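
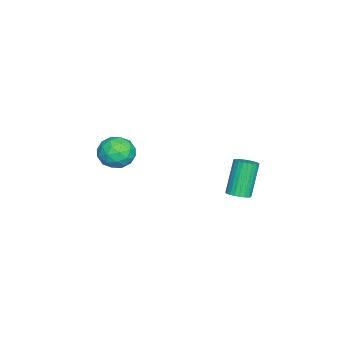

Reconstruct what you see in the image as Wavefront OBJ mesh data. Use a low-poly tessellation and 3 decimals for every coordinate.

v -4.065 -2.24 -1.542
v -3.208 -2.151 -2.18
v -4.572 -3.649 -2.42
v -3.715 -3.56 -3.058
v -3.591 -3.837 -2.029
v -3.278 -2.966 -1.487
v -4.502 -2.834 -3.113
v -4.189 -1.963 -2.571
v -3.478 -2.518 -3.151
v -2.915 -3.138 -2.481
v -4.865 -2.662 -2.119
v -4.302 -3.282 -1.449
v -3.592 -2.072 -1.784
v -4.188 -3.728 -2.816
v -4.115 -3.891 -2.211
v -3.611 -3.839 -2.586
v -3.633 -2.551 -1.377
v -3.129 -2.499 -1.752
v -3.355 -3.489 -1.662
v -4.651 -3.301 -2.848
v -4.147 -3.249 -3.223
v -4.169 -1.961 -2.014
v -3.665 -1.909 -2.389
v -4.425 -2.311 -2.938
v -3.247 -2.236 -2.73
v -3.544 -3.064 -3.246
v -4.007 -2.637 -3.278
v -3.823 -2.125 -2.96
v -2.916 -2.6 -2.336
v -3.214 -3.428 -2.852
v -3.141 -3.591 -2.247
v -2.957 -3.079 -1.928
v -3.074 -2.816 -2.907
v -4.566 -2.372 -1.748
v -4.864 -3.2 -2.264
v -4.823 -2.721 -2.672
v -4.639 -2.209 -2.353
v -4.236 -2.736 -1.354
v -4.533 -3.564 -1.87
v -3.957 -3.675 -1.64
v -3.773 -3.163 -1.322
v -4.706 -2.984 -1.693
v -2.824 3.755 -3.608
v -2.358 4.177 -3.41
v -3.309 4.348 -1.534
v -3.776 3.925 -1.732
v -2.531 4.338 -3.512
v -3.482 4.509 -1.636
v -2.749 4.41 -3.629
v -3.7 4.581 -1.753
v -2.978 4.382 -3.743
v -3.929 4.553 -1.867
v -3.184 4.259 -3.836
v -4.135 4.429 -1.96
v -3.335 4.059 -3.895
v -4.286 4.229 -2.019
v -3.409 3.812 -3.909
v -4.36 3.983 -2.034
v -3.393 3.557 -3.878
v -4.344 3.728 -2.003
v -3.291 3.332 -3.806
v -4.242 3.503 -1.93
v -3.118 3.171 -3.704
v -4.069 3.342 -1.828
v -2.9 3.099 -3.587
v -3.851 3.27 -1.711
v -2.671 3.127 -3.473
v -3.622 3.298 -1.597
v -2.465 3.251 -3.38
v -3.416 3.421 -1.504
v -2.314 3.451 -3.321
v -3.265 3.621 -1.445
v -2.24 3.697 -3.306
v -3.191 3.868 -1.431
v -2.256 3.952 -3.337
v -3.207 4.123 -1.462
f 1 38 17
f 38 12 41
f 17 41 6
f 38 41 17
f 1 17 13
f 17 6 18
f 13 18 2
f 17 18 13
f 1 13 22
f 13 2 23
f 22 23 8
f 13 23 22
f 1 22 34
f 22 8 37
f 34 37 11
f 22 37 34
f 1 34 38
f 34 11 42
f 38 42 12
f 34 42 38
f 2 18 29
f 18 6 32
f 29 32 10
f 18 32 29
f 6 41 19
f 41 12 40
f 19 40 5
f 41 40 19
f 12 42 39
f 42 11 35
f 39 35 3
f 42 35 39
f 11 37 36
f 37 8 24
f 36 24 7
f 37 24 36
f 8 23 28
f 23 2 25
f 28 25 9
f 23 25 28
f 4 30 16
f 30 10 31
f 16 31 5
f 30 31 16
f 4 16 14
f 16 5 15
f 14 15 3
f 16 15 14
f 4 14 21
f 14 3 20
f 21 20 7
f 14 20 21
f 4 21 26
f 21 7 27
f 26 27 9
f 21 27 26
f 4 26 30
f 26 9 33
f 30 33 10
f 26 33 30
f 5 31 19
f 31 10 32
f 19 32 6
f 31 32 19
f 3 15 39
f 15 5 40
f 39 40 12
f 15 40 39
f 7 20 36
f 20 3 35
f 36 35 11
f 20 35 36
f 9 27 28
f 27 7 24
f 28 24 8
f 27 24 28
f 10 33 29
f 33 9 25
f 29 25 2
f 33 25 29
f 44 43 47
f 44 47 45
f 45 47 48
f 45 48 46
f 47 43 49
f 47 49 48
f 48 49 50
f 48 50 46
f 49 43 51
f 49 51 50
f 50 51 52
f 50 52 46
f 51 43 53
f 51 53 52
f 52 53 54
f 52 54 46
f 53 43 55
f 53 55 54
f 54 55 56
f 54 56 46
f 55 43 57
f 55 57 56
f 56 57 58
f 56 58 46
f 57 43 59
f 57 59 58
f 58 59 60
f 58 60 46
f 59 43 61
f 59 61 60
f 60 61 62
f 60 62 46
f 61 43 63
f 61 63 62
f 62 63 64
f 62 64 46
f 63 43 65
f 63 65 64
f 64 65 66
f 64 66 46
f 65 43 67
f 65 67 66
f 66 67 68
f 66 68 46
f 67 43 69
f 67 69 68
f 68 69 70
f 68 70 46
f 69 43 71
f 69 71 70
f 70 71 72
f 70 72 46
f 71 43 73
f 71 73 72
f 72 73 74
f 72 74 46
f 73 43 75
f 73 75 74
f 74 75 76
f 74 76 46
f 75 43 44
f 75 44 76
f 76 44 45
f 76 45 46



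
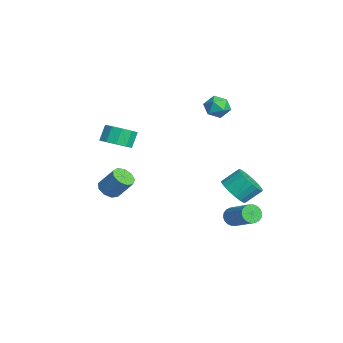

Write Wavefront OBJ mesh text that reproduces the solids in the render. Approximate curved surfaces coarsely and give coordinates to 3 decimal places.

v -3.52 3.12 2.683
v -2.807 3.061 3.104
v -3.153 2.079 1.916
v -2.44 2.02 2.337
v -3.158 1.826 2.707
v -3.385 2.47 3.181
v -2.575 2.67 1.839
v -2.802 3.314 2.313
v -2.223 2.783 2.583
v -2.583 2.262 3.119
v -3.377 2.878 1.901
v -3.737 2.357 2.437
v 0.022 -3.533 1.738
v 0.55 -4.104 2.23
v 0.126 -3.717 3.133
v -0.402 -3.147 2.642
v 0.837 -3.618 2.157
v 0.413 -3.232 3.06
v 0.812 -3.1 1.924
v 0.389 -2.714 2.827
v 0.486 -2.748 1.62
v 0.062 -2.361 2.523
v -0.018 -2.695 1.361
v -0.441 -2.309 2.264
v -0.506 -2.963 1.247
v -0.93 -2.576 2.15
v -0.793 -3.448 1.32
v -1.217 -3.062 2.223
v -0.769 -3.966 1.553
v -1.192 -3.58 2.456
v -0.442 -4.319 1.857
v -0.866 -3.932 2.76
v 0.061 -4.371 2.116
v -0.362 -3.985 3.019
v 2.372 2.28 -1.217
v 3.137 2.654 -1.637
v 3.113 3.594 -0.844
v 2.348 3.22 -0.423
v 2.842 2.819 -1.842
v 2.818 3.759 -1.049
v 2.465 2.891 -1.938
v 2.442 3.831 -1.145
v 2.073 2.857 -1.909
v 2.049 3.797 -1.116
v 1.732 2.724 -1.761
v 1.708 3.663 -0.968
v 1.502 2.513 -1.519
v 1.478 3.453 -0.725
v 1.422 2.263 -1.224
v 1.398 3.202 -0.431
v 1.506 2.015 -0.928
v 1.483 2.955 -0.135
v 1.74 1.813 -0.682
v 1.717 2.753 0.111
v 2.084 1.692 -0.528
v 2.06 2.632 0.265
v 2.477 1.673 -0.494
v 2.453 2.612 0.299
v 2.852 1.758 -0.584
v 2.828 2.698 0.209
v 3.144 1.934 -0.784
v 3.12 2.874 0.009
v 3.302 2.17 -1.059
v 3.279 3.11 -0.265
v 3.3 2.425 -1.36
v 3.276 3.364 -0.567
v 3.269 2.099 -2.576
v 3.579 2.191 -3.093
v 5.041 2.834 -2.102
v 4.731 2.741 -1.584
v 3.45 2.428 -3.056
v 4.913 3.07 -2.065
v 3.286 2.599 -2.925
v 4.748 3.241 -1.933
v 3.118 2.671 -2.724
v 4.581 3.313 -1.733
v 2.98 2.63 -2.494
v 4.443 3.272 -1.502
v 2.899 2.484 -2.28
v 4.362 3.126 -1.288
v 2.892 2.261 -2.124
v 4.354 2.903 -1.133
v 2.959 2.006 -2.058
v 4.421 2.649 -1.067
v 3.087 1.77 -2.095
v 4.55 2.412 -1.104
v 3.252 1.599 -2.227
v 4.714 2.241 -1.235
v 3.419 1.527 -2.427
v 4.882 2.169 -1.436
v 3.557 1.568 -2.658
v 5.02 2.21 -1.666
v 3.638 1.714 -2.872
v 5.101 2.356 -1.88
v 3.646 1.937 -3.027
v 5.108 2.579 -2.036
v 1.227 -4.114 -0.956
v 1.581 -3.696 -1.376
v 2.067 -2.969 -0.245
v 1.713 -3.386 0.176
v 1.149 -3.522 -1.302
v 1.635 -2.795 -0.171
v 0.753 -3.625 -1.066
v 1.239 -2.897 0.065
v 0.579 -3.956 -0.779
v 1.065 -3.229 0.353
v 0.708 -4.361 -0.574
v 1.194 -3.634 0.558
v 1.08 -4.65 -0.548
v 1.566 -3.923 0.584
v 1.521 -4.689 -0.712
v 2.007 -3.961 0.419
v 1.824 -4.458 -0.991
v 2.31 -3.731 0.14
v 1.848 -4.066 -1.253
v 2.334 -3.339 -0.122
f 1 12 6
f 1 6 2
f 1 2 8
f 1 8 11
f 1 11 12
f 2 6 10
f 6 12 5
f 12 11 3
f 11 8 7
f 8 2 9
f 4 10 5
f 4 5 3
f 4 3 7
f 4 7 9
f 4 9 10
f 5 10 6
f 3 5 12
f 7 3 11
f 9 7 8
f 10 9 2
f 14 13 17
f 14 17 15
f 15 17 18
f 15 18 16
f 17 13 19
f 17 19 18
f 18 19 20
f 18 20 16
f 19 13 21
f 19 21 20
f 20 21 22
f 20 22 16
f 21 13 23
f 21 23 22
f 22 23 24
f 22 24 16
f 23 13 25
f 23 25 24
f 24 25 26
f 24 26 16
f 25 13 27
f 25 27 26
f 26 27 28
f 26 28 16
f 27 13 29
f 27 29 28
f 28 29 30
f 28 30 16
f 29 13 31
f 29 31 30
f 30 31 32
f 30 32 16
f 31 13 33
f 31 33 32
f 32 33 34
f 32 34 16
f 33 13 14
f 33 14 34
f 34 14 15
f 34 15 16
f 36 35 39
f 36 39 37
f 37 39 40
f 37 40 38
f 39 35 41
f 39 41 40
f 40 41 42
f 40 42 38
f 41 35 43
f 41 43 42
f 42 43 44
f 42 44 38
f 43 35 45
f 43 45 44
f 44 45 46
f 44 46 38
f 45 35 47
f 45 47 46
f 46 47 48
f 46 48 38
f 47 35 49
f 47 49 48
f 48 49 50
f 48 50 38
f 49 35 51
f 49 51 50
f 50 51 52
f 50 52 38
f 51 35 53
f 51 53 52
f 52 53 54
f 52 54 38
f 53 35 55
f 53 55 54
f 54 55 56
f 54 56 38
f 55 35 57
f 55 57 56
f 56 57 58
f 56 58 38
f 57 35 59
f 57 59 58
f 58 59 60
f 58 60 38
f 59 35 61
f 59 61 60
f 60 61 62
f 60 62 38
f 61 35 63
f 61 63 62
f 62 63 64
f 62 64 38
f 63 35 65
f 63 65 64
f 64 65 66
f 64 66 38
f 65 35 36
f 65 36 66
f 66 36 37
f 66 37 38
f 68 67 71
f 68 71 69
f 69 71 72
f 69 72 70
f 71 67 73
f 71 73 72
f 72 73 74
f 72 74 70
f 73 67 75
f 73 75 74
f 74 75 76
f 74 76 70
f 75 67 77
f 75 77 76
f 76 77 78
f 76 78 70
f 77 67 79
f 77 79 78
f 78 79 80
f 78 80 70
f 79 67 81
f 79 81 80
f 80 81 82
f 80 82 70
f 81 67 83
f 81 83 82
f 82 83 84
f 82 84 70
f 83 67 85
f 83 85 84
f 84 85 86
f 84 86 70
f 85 67 87
f 85 87 86
f 86 87 88
f 86 88 70
f 87 67 89
f 87 89 88
f 88 89 90
f 88 90 70
f 89 67 91
f 89 91 90
f 90 91 92
f 90 92 70
f 91 67 93
f 91 93 92
f 92 93 94
f 92 94 70
f 93 67 95
f 93 95 94
f 94 95 96
f 94 96 70
f 95 67 68
f 95 68 96
f 96 68 69
f 96 69 70
f 98 97 101
f 98 101 99
f 99 101 102
f 99 102 100
f 101 97 103
f 101 103 102
f 102 103 104
f 102 104 100
f 103 97 105
f 103 105 104
f 104 105 106
f 104 106 100
f 105 97 107
f 105 107 106
f 106 107 108
f 106 108 100
f 107 97 109
f 107 109 108
f 108 109 110
f 108 110 100
f 109 97 111
f 109 111 110
f 110 111 112
f 110 112 100
f 111 97 113
f 111 113 112
f 112 113 114
f 112 114 100
f 113 97 115
f 113 115 114
f 114 115 116
f 114 116 100
f 115 97 98
f 115 98 116
f 116 98 99
f 116 99 100



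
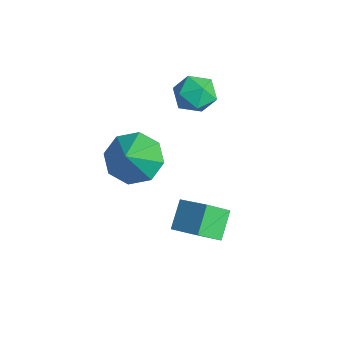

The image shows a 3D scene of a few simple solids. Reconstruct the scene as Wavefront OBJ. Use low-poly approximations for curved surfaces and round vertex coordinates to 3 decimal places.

v 0.283 -0.466 -2.698
v 0.251 -1.324 -2.011
v -0.397 0.176 -1.929
v -0.429 -0.683 -1.242
v 1.449 0.003 -2.058
v 1.417 -0.856 -1.371
v 0.769 0.644 -1.289
v 0.737 -0.214 -0.602
v -3.264 1.062 2.336
v -2.684 1.473 1.868
v -2.316 0.127 2.692
v -1.736 0.538 2.224
v -2.036 0.893 2.937
v -2.622 1.471 2.718
v -2.378 0.129 1.842
v -2.964 0.707 1.623
v -2.136 0.897 1.563
v -1.924 1.369 2.24
v -3.076 0.231 2.32
v -2.864 0.703 2.997
v -1.869 -1.765 0.226
v -1.25 -2.244 -0.489
v -0.831 -2.495 1.614
v -0.985 -1.502 -0.296
v -1.237 -0.914 0.202
v -1.86 -0.824 0.714
v -2.488 -1.286 0.941
v -2.753 -2.028 0.749
v -2.5 -2.616 0.25
v -1.877 -2.706 -0.262
f 2 4 1
f 5 2 1
f 1 4 3
f 3 5 1
f 2 8 4
f 6 2 5
f 6 8 2
f 4 8 3
f 7 5 3
f 3 8 7
f 7 6 5
f 8 6 7
f 9 20 14
f 9 14 10
f 9 10 16
f 9 16 19
f 9 19 20
f 10 14 18
f 14 20 13
f 20 19 11
f 19 16 15
f 16 10 17
f 12 18 13
f 12 13 11
f 12 11 15
f 12 15 17
f 12 17 18
f 13 18 14
f 11 13 20
f 15 11 19
f 17 15 16
f 18 17 10
f 22 21 24
f 22 24 23
f 24 21 25
f 24 25 23
f 25 21 26
f 25 26 23
f 26 21 27
f 26 27 23
f 27 21 28
f 27 28 23
f 28 21 29
f 28 29 23
f 29 21 30
f 29 30 23
f 30 21 22
f 30 22 23



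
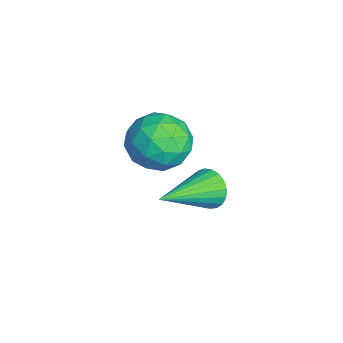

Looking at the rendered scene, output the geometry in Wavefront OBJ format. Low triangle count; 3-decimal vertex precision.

v 2.7 -2.531 2.709
v 3.515 -3.038 2.255
v 1.665 -3.062 1.445
v 2.48 -3.569 0.991
v 2.082 -3.921 1.91
v 2.721 -3.592 2.692
v 2.459 -2.508 1.008
v 3.098 -2.179 1.79
v 3.366 -3.024 1.204
v 3.133 -3.897 1.761
v 2.047 -2.203 1.939
v 1.814 -3.076 2.496
v 3.199 -2.738 2.593
v 1.981 -3.362 1.107
v 1.747 -3.569 1.647
v 2.226 -3.867 1.38
v 2.732 -3.064 2.85
v 3.211 -3.362 2.583
v 2.368 -3.881 2.38
v 1.969 -2.738 1.117
v 2.448 -3.036 0.85
v 2.954 -2.233 2.32
v 3.433 -2.531 2.053
v 2.812 -2.219 1.32
v 3.59 -3.028 1.708
v 2.981 -3.34 0.965
v 2.969 -2.716 0.975
v 3.345 -2.523 1.435
v 3.453 -3.541 2.036
v 2.844 -3.853 1.293
v 2.61 -4.06 1.833
v 2.986 -3.867 2.293
v 3.365 -3.533 1.418
v 2.336 -2.247 2.407
v 1.727 -2.559 1.664
v 2.194 -2.233 1.407
v 2.57 -2.04 1.867
v 2.199 -2.76 2.735
v 1.59 -3.072 1.992
v 1.835 -3.577 2.265
v 2.211 -3.384 2.725
v 1.815 -2.567 2.282
v 1.903 -1.438 -1.384
v 2.297 -1.484 -1.984
v 2.997 -3.122 -0.536
v 2.459 -1.295 -1.818
v 2.525 -1.13 -1.576
v 2.483 -1.019 -1.301
v 2.34 -0.981 -1.041
v 2.122 -1.021 -0.839
v 1.866 -1.134 -0.732
v 1.617 -1.299 -0.738
v 1.416 -1.488 -0.855
v 1.3 -1.669 -1.064
v 1.288 -1.809 -1.328
v 1.383 -1.886 -1.602
v 1.567 -1.885 -1.838
v 1.809 -1.807 -1.995
v 2.068 -1.665 -2.047
f 1 38 17
f 38 12 41
f 17 41 6
f 38 41 17
f 1 17 13
f 17 6 18
f 13 18 2
f 17 18 13
f 1 13 22
f 13 2 23
f 22 23 8
f 13 23 22
f 1 22 34
f 22 8 37
f 34 37 11
f 22 37 34
f 1 34 38
f 34 11 42
f 38 42 12
f 34 42 38
f 2 18 29
f 18 6 32
f 29 32 10
f 18 32 29
f 6 41 19
f 41 12 40
f 19 40 5
f 41 40 19
f 12 42 39
f 42 11 35
f 39 35 3
f 42 35 39
f 11 37 36
f 37 8 24
f 36 24 7
f 37 24 36
f 8 23 28
f 23 2 25
f 28 25 9
f 23 25 28
f 4 30 16
f 30 10 31
f 16 31 5
f 30 31 16
f 4 16 14
f 16 5 15
f 14 15 3
f 16 15 14
f 4 14 21
f 14 3 20
f 21 20 7
f 14 20 21
f 4 21 26
f 21 7 27
f 26 27 9
f 21 27 26
f 4 26 30
f 26 9 33
f 30 33 10
f 26 33 30
f 5 31 19
f 31 10 32
f 19 32 6
f 31 32 19
f 3 15 39
f 15 5 40
f 39 40 12
f 15 40 39
f 7 20 36
f 20 3 35
f 36 35 11
f 20 35 36
f 9 27 28
f 27 7 24
f 28 24 8
f 27 24 28
f 10 33 29
f 33 9 25
f 29 25 2
f 33 25 29
f 44 43 46
f 44 46 45
f 46 43 47
f 46 47 45
f 47 43 48
f 47 48 45
f 48 43 49
f 48 49 45
f 49 43 50
f 49 50 45
f 50 43 51
f 50 51 45
f 51 43 52
f 51 52 45
f 52 43 53
f 52 53 45
f 53 43 54
f 53 54 45
f 54 43 55
f 54 55 45
f 55 43 56
f 55 56 45
f 56 43 57
f 56 57 45
f 57 43 58
f 57 58 45
f 58 43 59
f 58 59 45
f 59 43 44
f 59 44 45



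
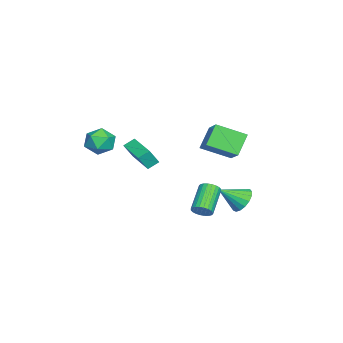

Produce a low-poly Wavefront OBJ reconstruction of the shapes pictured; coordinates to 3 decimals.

v -4.464 -2.598 -1.594
v -4.043 -3.067 -0.537
v -4.885 -2.022 -1.17
v -4.464 -2.491 -0.114
v -2.796 -1.309 -1.686
v -2.375 -1.778 -0.63
v -3.217 -0.733 -1.263
v -2.796 -1.202 -0.206
v 1.82 -2.058 3.111
v 2.574 -2.024 2.472
v 2.026 -3.636 3.268
v 2.78 -3.602 2.629
v 2.87 -3.191 3.524
v 2.743 -2.216 3.427
v 1.857 -3.444 2.313
v 1.73 -2.469 2.216
v 2.597 -2.88 1.979
v 3.223 -2.724 2.728
v 1.377 -2.936 3.012
v 2.003 -2.78 3.761
v 0.613 2.563 -2.956
v 0.97 2.496 -2.417
v -0.615 2.651 -1.346
v -0.973 2.717 -1.884
v 0.974 2.748 -2.448
v -0.612 2.902 -1.377
v 0.923 2.971 -2.556
v -0.663 3.126 -1.485
v 0.824 3.133 -2.725
v -0.762 3.287 -1.654
v 0.693 3.207 -2.93
v -0.892 3.362 -1.858
v 0.55 3.184 -3.138
v -1.035 3.338 -2.066
v 0.417 3.065 -3.318
v -1.169 3.22 -2.247
v 0.313 2.871 -3.443
v -1.272 3.025 -2.372
v 0.255 2.629 -3.494
v -1.33 2.784 -2.423
v 0.252 2.378 -3.463
v -1.334 2.532 -2.392
v 0.303 2.154 -3.355
v -1.283 2.309 -2.284
v 0.402 1.993 -3.186
v -1.184 2.147 -2.115
v 0.532 1.918 -2.982
v -1.053 2.073 -1.91
v 0.675 1.942 -2.774
v -0.91 2.096 -1.702
v 0.809 2.06 -2.593
v -0.777 2.215 -1.522
v 0.912 2.255 -2.468
v -0.673 2.409 -1.397
v -3.929 4.069 -4.295
v -3.572 4.682 -3.678
v -3.411 2.751 -3.285
v -3.995 4.623 -3.538
v -4.404 4.437 -3.572
v -4.703 4.167 -3.771
v -4.825 3.874 -4.09
v -4.742 3.627 -4.456
v -4.473 3.48 -4.786
v -4.079 3.469 -5.002
v -3.65 3.595 -5.057
v -3.286 3.83 -4.937
v -3.069 4.12 -4.67
v -3.048 4.398 -4.317
v -3.23 4.601 -3.959
v 0.227 2.866 3.517
v 1.495 3.48 4.432
v -0.058 4.576 2.764
v 1.209 5.19 3.68
v 1.211 2.53 2.38
v 2.478 3.144 3.296
v 0.925 4.24 1.628
v 2.193 4.854 2.543
f 2 4 1
f 5 2 1
f 1 4 3
f 3 5 1
f 2 8 4
f 6 2 5
f 6 8 2
f 4 8 3
f 7 5 3
f 3 8 7
f 7 6 5
f 8 6 7
f 9 20 14
f 9 14 10
f 9 10 16
f 9 16 19
f 9 19 20
f 10 14 18
f 14 20 13
f 20 19 11
f 19 16 15
f 16 10 17
f 12 18 13
f 12 13 11
f 12 11 15
f 12 15 17
f 12 17 18
f 13 18 14
f 11 13 20
f 15 11 19
f 17 15 16
f 18 17 10
f 22 21 25
f 22 25 23
f 23 25 26
f 23 26 24
f 25 21 27
f 25 27 26
f 26 27 28
f 26 28 24
f 27 21 29
f 27 29 28
f 28 29 30
f 28 30 24
f 29 21 31
f 29 31 30
f 30 31 32
f 30 32 24
f 31 21 33
f 31 33 32
f 32 33 34
f 32 34 24
f 33 21 35
f 33 35 34
f 34 35 36
f 34 36 24
f 35 21 37
f 35 37 36
f 36 37 38
f 36 38 24
f 37 21 39
f 37 39 38
f 38 39 40
f 38 40 24
f 39 21 41
f 39 41 40
f 40 41 42
f 40 42 24
f 41 21 43
f 41 43 42
f 42 43 44
f 42 44 24
f 43 21 45
f 43 45 44
f 44 45 46
f 44 46 24
f 45 21 47
f 45 47 46
f 46 47 48
f 46 48 24
f 47 21 49
f 47 49 48
f 48 49 50
f 48 50 24
f 49 21 51
f 49 51 50
f 50 51 52
f 50 52 24
f 51 21 53
f 51 53 52
f 52 53 54
f 52 54 24
f 53 21 22
f 53 22 54
f 54 22 23
f 54 23 24
f 56 55 58
f 56 58 57
f 58 55 59
f 58 59 57
f 59 55 60
f 59 60 57
f 60 55 61
f 60 61 57
f 61 55 62
f 61 62 57
f 62 55 63
f 62 63 57
f 63 55 64
f 63 64 57
f 64 55 65
f 64 65 57
f 65 55 66
f 65 66 57
f 66 55 67
f 66 67 57
f 67 55 68
f 67 68 57
f 68 55 69
f 68 69 57
f 69 55 56
f 69 56 57
f 71 73 70
f 74 71 70
f 70 73 72
f 72 74 70
f 71 77 73
f 75 71 74
f 75 77 71
f 73 77 72
f 76 74 72
f 72 77 76
f 76 75 74
f 77 75 76



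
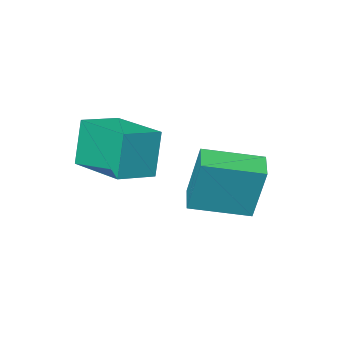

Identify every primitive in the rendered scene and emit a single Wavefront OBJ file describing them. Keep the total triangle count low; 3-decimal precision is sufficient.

v 1.332 -2.129 -2.475
v 0.979 -2.332 -0.804
v 1.155 0.032 -2.25
v 0.802 -0.171 -0.579
v 2.678 -2.049 -2.181
v 2.325 -2.252 -0.51
v 2.501 0.112 -1.956
v 2.148 -0.091 -0.285
v -2.209 0.186 -4.105
v -2.332 0.74 -2.094
v -1.639 1.056 -4.31
v -1.763 1.61 -2.298
v -0.517 -0.83 -3.722
v -0.641 -0.276 -1.71
v 0.052 0.04 -3.926
v -0.071 0.594 -1.915
f 2 4 1
f 5 2 1
f 1 4 3
f 3 5 1
f 2 8 4
f 6 2 5
f 6 8 2
f 4 8 3
f 7 5 3
f 3 8 7
f 7 6 5
f 8 6 7
f 10 12 9
f 13 10 9
f 9 12 11
f 11 13 9
f 10 16 12
f 14 10 13
f 14 16 10
f 12 16 11
f 15 13 11
f 11 16 15
f 15 14 13
f 16 14 15



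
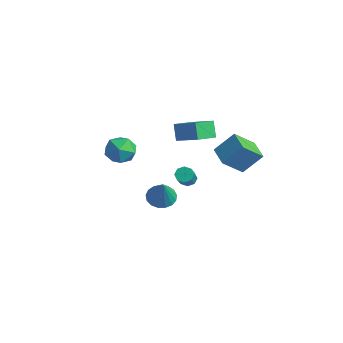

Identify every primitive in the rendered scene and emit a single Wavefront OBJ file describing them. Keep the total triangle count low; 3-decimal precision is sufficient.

v -2.18 2.488 1.381
v -0.443 2.897 2.238
v -2.332 3.93 1
v -0.595 4.34 1.857
v -1.585 2.26 0.283
v 0.152 2.67 1.14
v -1.737 3.703 -0.098
v 0 4.112 0.759
v -0.151 0.212 -3.224
v 0.549 0.822 -3.425
v 0.831 -0.312 -1.396
v 0.25 1.073 -3.192
v -0.141 1.127 -2.967
v -0.534 0.971 -2.8
v -0.84 0.642 -2.73
v -0.988 0.214 -2.773
v -0.944 -0.214 -2.92
v -0.719 -0.545 -3.136
v -0.363 -0.702 -3.372
v 0.04 -0.649 -3.574
v 0.4 -0.4 -3.696
v 0.634 -0.01 -3.71
v 0.688 0.431 -3.612
v 0.62 -3.123 3.592
v 1.449 -2.573 3.138
v 1.331 -4.647 3.042
v 2.16 -4.097 2.588
v 2.064 -4.142 3.676
v 1.625 -3.2 4.016
v 1.155 -4.02 2.164
v 0.716 -3.078 2.504
v 1.78 -3.127 2.255
v 2.342 -3.203 3.19
v 0.438 -4.017 2.99
v 1 -4.093 3.925
v 3.442 -0.324 0.581
v 3.802 0.115 0.621
v 4.759 -0.776 1.799
v 4.398 -1.216 1.759
v 3.474 0.142 0.907
v 4.431 -0.749 2.085
v 3.127 -0.105 1.002
v 4.084 -0.996 2.181
v 2.964 -0.48 0.851
v 3.921 -1.371 2.029
v 3.081 -0.764 0.541
v 4.038 -1.655 1.719
v 3.409 -0.791 0.255
v 4.366 -1.682 1.433
v 3.756 -0.544 0.159
v 4.713 -1.435 1.338
v 3.919 -0.169 0.311
v 4.876 -1.06 1.489
v 1.637 2.8 0.977
v 2.194 3.883 2.275
v 1.765 4.22 -0.264
v 2.322 5.303 1.034
v 3.058 2.417 0.686
v 3.615 3.5 1.984
v 3.186 3.837 -0.555
v 3.743 4.92 0.743
f 2 4 1
f 5 2 1
f 1 4 3
f 3 5 1
f 2 8 4
f 6 2 5
f 6 8 2
f 4 8 3
f 7 5 3
f 3 8 7
f 7 6 5
f 8 6 7
f 10 9 12
f 10 12 11
f 12 9 13
f 12 13 11
f 13 9 14
f 13 14 11
f 14 9 15
f 14 15 11
f 15 9 16
f 15 16 11
f 16 9 17
f 16 17 11
f 17 9 18
f 17 18 11
f 18 9 19
f 18 19 11
f 19 9 20
f 19 20 11
f 20 9 21
f 20 21 11
f 21 9 22
f 21 22 11
f 22 9 23
f 22 23 11
f 23 9 10
f 23 10 11
f 24 35 29
f 24 29 25
f 24 25 31
f 24 31 34
f 24 34 35
f 25 29 33
f 29 35 28
f 35 34 26
f 34 31 30
f 31 25 32
f 27 33 28
f 27 28 26
f 27 26 30
f 27 30 32
f 27 32 33
f 28 33 29
f 26 28 35
f 30 26 34
f 32 30 31
f 33 32 25
f 37 36 40
f 37 40 38
f 38 40 41
f 38 41 39
f 40 36 42
f 40 42 41
f 41 42 43
f 41 43 39
f 42 36 44
f 42 44 43
f 43 44 45
f 43 45 39
f 44 36 46
f 44 46 45
f 45 46 47
f 45 47 39
f 46 36 48
f 46 48 47
f 47 48 49
f 47 49 39
f 48 36 50
f 48 50 49
f 49 50 51
f 49 51 39
f 50 36 52
f 50 52 51
f 51 52 53
f 51 53 39
f 52 36 37
f 52 37 53
f 53 37 38
f 53 38 39
f 55 57 54
f 58 55 54
f 54 57 56
f 56 58 54
f 55 61 57
f 59 55 58
f 59 61 55
f 57 61 56
f 60 58 56
f 56 61 60
f 60 59 58
f 61 59 60



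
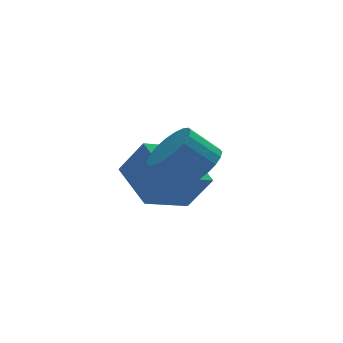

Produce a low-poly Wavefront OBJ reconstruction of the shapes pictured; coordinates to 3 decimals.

v -3.654 -0.703 -1.541
v -4.03 0.972 -0.659
v -2.03 -0.022 -2.141
v -2.406 1.653 -1.259
v -2.974 -1.213 -0.281
v -3.35 0.462 0.601
v -1.35 -0.532 -0.881
v -1.726 1.143 0.001
v -2.462 -2.61 0.615
v -1.829 -2.825 1.303
v -2.744 -2.605 2.214
v -3.378 -2.39 1.525
v -1.776 -2.431 1.262
v -2.692 -2.212 2.172
v -1.842 -2.068 1.108
v -2.757 -1.849 2.019
v -2.015 -1.799 0.869
v -2.93 -1.58 1.78
v -2.265 -1.671 0.587
v -3.181 -1.451 1.497
v -2.55 -1.704 0.309
v -3.465 -1.485 1.219
v -2.819 -1.894 0.083
v -3.735 -1.675 0.994
v -3.027 -2.208 -0.05
v -3.942 -1.989 0.861
v -3.137 -2.591 -0.068
v -4.052 -2.372 0.843
v -3.13 -2.978 0.032
v -4.046 -2.758 0.942
v -3.008 -3.301 0.232
v -3.924 -3.081 1.143
v -2.792 -3.504 0.499
v -3.707 -3.285 1.409
v -2.518 -3.553 0.786
v -3.434 -3.333 1.696
v -2.235 -3.438 1.043
v -3.151 -3.219 1.953
v -1.991 -3.181 1.226
v -2.907 -2.961 2.137
f 2 4 1
f 5 2 1
f 1 4 3
f 3 5 1
f 2 8 4
f 6 2 5
f 6 8 2
f 4 8 3
f 7 5 3
f 3 8 7
f 7 6 5
f 8 6 7
f 10 9 13
f 10 13 11
f 11 13 14
f 11 14 12
f 13 9 15
f 13 15 14
f 14 15 16
f 14 16 12
f 15 9 17
f 15 17 16
f 16 17 18
f 16 18 12
f 17 9 19
f 17 19 18
f 18 19 20
f 18 20 12
f 19 9 21
f 19 21 20
f 20 21 22
f 20 22 12
f 21 9 23
f 21 23 22
f 22 23 24
f 22 24 12
f 23 9 25
f 23 25 24
f 24 25 26
f 24 26 12
f 25 9 27
f 25 27 26
f 26 27 28
f 26 28 12
f 27 9 29
f 27 29 28
f 28 29 30
f 28 30 12
f 29 9 31
f 29 31 30
f 30 31 32
f 30 32 12
f 31 9 33
f 31 33 32
f 32 33 34
f 32 34 12
f 33 9 35
f 33 35 34
f 34 35 36
f 34 36 12
f 35 9 37
f 35 37 36
f 36 37 38
f 36 38 12
f 37 9 39
f 37 39 38
f 38 39 40
f 38 40 12
f 39 9 10
f 39 10 40
f 40 10 11
f 40 11 12



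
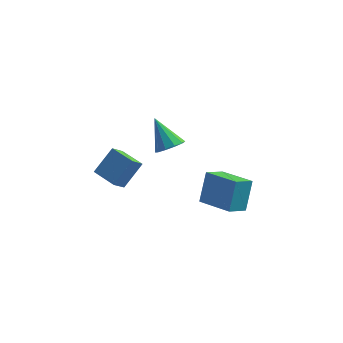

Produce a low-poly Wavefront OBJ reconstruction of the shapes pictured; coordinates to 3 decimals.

v -2.916 0.084 -4.003
v -3.261 -0.576 -3.32
v -4.106 0.862 -3.851
v -4.45 0.203 -3.168
v -2.19 0.957 -2.792
v -2.534 0.298 -2.109
v -3.379 1.736 -2.64
v -3.724 1.076 -1.957
v 2.88 -3.152 -2.037
v 3.027 -2.324 -0.536
v 1.277 -2.168 -2.422
v 1.424 -1.34 -0.922
v 3.516 -2.32 -2.558
v 3.663 -1.492 -1.058
v 1.913 -1.336 -2.944
v 2.06 -0.508 -1.443
v -1.286 3.212 -3.132
v -0.921 2.69 -2.615
v -2.254 3.988 -1.668
v -0.634 3.107 -2.646
v -0.596 3.563 -2.863
v -0.821 3.885 -3.183
v -1.224 3.95 -3.483
v -1.651 3.733 -3.65
v -1.938 3.316 -3.619
v -1.976 2.86 -3.402
v -1.75 2.538 -3.082
v -1.348 2.473 -2.781
f 2 4 1
f 5 2 1
f 1 4 3
f 3 5 1
f 2 8 4
f 6 2 5
f 6 8 2
f 4 8 3
f 7 5 3
f 3 8 7
f 7 6 5
f 8 6 7
f 10 12 9
f 13 10 9
f 9 12 11
f 11 13 9
f 10 16 12
f 14 10 13
f 14 16 10
f 12 16 11
f 15 13 11
f 11 16 15
f 15 14 13
f 16 14 15
f 18 17 20
f 18 20 19
f 20 17 21
f 20 21 19
f 21 17 22
f 21 22 19
f 22 17 23
f 22 23 19
f 23 17 24
f 23 24 19
f 24 17 25
f 24 25 19
f 25 17 26
f 25 26 19
f 26 17 27
f 26 27 19
f 27 17 28
f 27 28 19
f 28 17 18
f 28 18 19



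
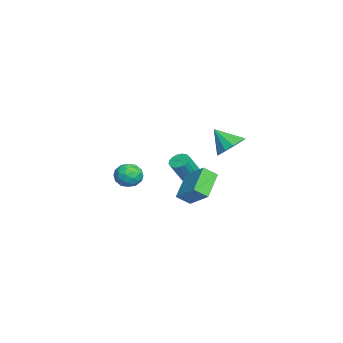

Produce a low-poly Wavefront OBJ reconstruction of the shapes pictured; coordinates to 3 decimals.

v -2.96 -0.14 -1.548
v -2.429 0.137 -1.666
v -1.829 -0.464 -0.369
v -2.36 -0.74 -0.252
v -2.576 0.333 -1.507
v -1.976 -0.268 -0.21
v -2.811 0.42 -1.358
v -2.211 -0.18 -0.061
v -3.08 0.38 -1.252
v -2.48 -0.221 0.045
v -3.322 0.22 -1.214
v -2.722 -0.381 0.083
v -3.481 -0.022 -1.253
v -2.88 -0.623 0.044
v -3.52 -0.291 -1.359
v -2.92 -0.892 -0.063
v -3.431 -0.525 -1.509
v -2.831 -1.126 -0.212
v -3.234 -0.671 -1.668
v -2.634 -1.272 -0.371
v -2.975 -0.695 -1.799
v -2.375 -1.296 -0.503
v -2.712 -0.592 -1.873
v -2.112 -1.193 -0.576
v -2.506 -0.385 -1.873
v -1.906 -0.986 -0.576
v -2.404 -0.122 -1.798
v -1.804 -0.723 -0.501
v -4.519 -3.098 -2.137
v -3.936 -3.156 -2.783
v -3.744 -3.984 -1.357
v -3.161 -4.042 -2.003
v -3.246 -3.296 -1.559
v -3.725 -2.748 -2.041
v -3.955 -4.392 -2.099
v -4.434 -3.844 -2.581
v -3.587 -3.956 -2.76
v -3.149 -3.279 -2.426
v -4.531 -3.861 -1.714
v -4.093 -3.184 -1.38
v -4.296 -3.049 -2.528
v -3.384 -4.091 -1.612
v -3.435 -3.652 -1.35
v -3.092 -3.686 -1.73
v -4.172 -2.81 -2.092
v -3.829 -2.844 -2.472
v -3.424 -2.926 -1.752
v -3.851 -4.296 -1.668
v -3.508 -4.33 -2.048
v -4.588 -3.454 -2.41
v -4.245 -3.488 -2.79
v -4.256 -4.214 -2.388
v -3.748 -3.554 -2.895
v -3.292 -4.074 -2.436
v -3.759 -4.28 -2.493
v -4.04 -3.958 -2.776
v -3.49 -3.156 -2.698
v -3.035 -3.676 -2.24
v -3.085 -3.238 -1.979
v -3.366 -2.916 -2.262
v -3.285 -3.626 -2.685
v -4.645 -3.464 -1.9
v -4.19 -3.984 -1.442
v -4.314 -4.224 -1.878
v -4.595 -3.902 -2.161
v -4.388 -3.066 -1.704
v -3.932 -3.586 -1.245
v -3.64 -3.182 -1.364
v -3.921 -2.86 -1.647
v -4.395 -3.514 -1.455
v 1.608 0.528 -0.04
v 1.761 -0.186 0.502
v 2.577 1.461 0.915
v 2.73 0.746 1.457
v 2.97 0.094 -0.997
v 3.123 -0.621 -0.455
v 3.939 1.026 -0.042
v 4.092 0.312 0.5
v 0.919 2.114 2.191
v 1.573 1.503 1.939
v 0.461 1.186 3.249
v 1.791 1.811 2.303
v 1.732 2.215 2.632
v 1.415 2.586 2.821
v 0.94 2.808 2.81
v 0.459 2.81 2.602
v 0.124 2.59 2.265
v 0.041 2.22 1.903
v 0.237 1.816 1.634
v 0.65 1.506 1.541
v 1.148 1.39 1.655
f 2 1 5
f 2 5 3
f 3 5 6
f 3 6 4
f 5 1 7
f 5 7 6
f 6 7 8
f 6 8 4
f 7 1 9
f 7 9 8
f 8 9 10
f 8 10 4
f 9 1 11
f 9 11 10
f 10 11 12
f 10 12 4
f 11 1 13
f 11 13 12
f 12 13 14
f 12 14 4
f 13 1 15
f 13 15 14
f 14 15 16
f 14 16 4
f 15 1 17
f 15 17 16
f 16 17 18
f 16 18 4
f 17 1 19
f 17 19 18
f 18 19 20
f 18 20 4
f 19 1 21
f 19 21 20
f 20 21 22
f 20 22 4
f 21 1 23
f 21 23 22
f 22 23 24
f 22 24 4
f 23 1 25
f 23 25 24
f 24 25 26
f 24 26 4
f 25 1 27
f 25 27 26
f 26 27 28
f 26 28 4
f 27 1 2
f 27 2 28
f 28 2 3
f 28 3 4
f 29 66 45
f 66 40 69
f 45 69 34
f 66 69 45
f 29 45 41
f 45 34 46
f 41 46 30
f 45 46 41
f 29 41 50
f 41 30 51
f 50 51 36
f 41 51 50
f 29 50 62
f 50 36 65
f 62 65 39
f 50 65 62
f 29 62 66
f 62 39 70
f 66 70 40
f 62 70 66
f 30 46 57
f 46 34 60
f 57 60 38
f 46 60 57
f 34 69 47
f 69 40 68
f 47 68 33
f 69 68 47
f 40 70 67
f 70 39 63
f 67 63 31
f 70 63 67
f 39 65 64
f 65 36 52
f 64 52 35
f 65 52 64
f 36 51 56
f 51 30 53
f 56 53 37
f 51 53 56
f 32 58 44
f 58 38 59
f 44 59 33
f 58 59 44
f 32 44 42
f 44 33 43
f 42 43 31
f 44 43 42
f 32 42 49
f 42 31 48
f 49 48 35
f 42 48 49
f 32 49 54
f 49 35 55
f 54 55 37
f 49 55 54
f 32 54 58
f 54 37 61
f 58 61 38
f 54 61 58
f 33 59 47
f 59 38 60
f 47 60 34
f 59 60 47
f 31 43 67
f 43 33 68
f 67 68 40
f 43 68 67
f 35 48 64
f 48 31 63
f 64 63 39
f 48 63 64
f 37 55 56
f 55 35 52
f 56 52 36
f 55 52 56
f 38 61 57
f 61 37 53
f 57 53 30
f 61 53 57
f 72 74 71
f 75 72 71
f 71 74 73
f 73 75 71
f 72 78 74
f 76 72 75
f 76 78 72
f 74 78 73
f 77 75 73
f 73 78 77
f 77 76 75
f 78 76 77
f 80 79 82
f 80 82 81
f 82 79 83
f 82 83 81
f 83 79 84
f 83 84 81
f 84 79 85
f 84 85 81
f 85 79 86
f 85 86 81
f 86 79 87
f 86 87 81
f 87 79 88
f 87 88 81
f 88 79 89
f 88 89 81
f 89 79 90
f 89 90 81
f 90 79 91
f 90 91 81
f 91 79 80
f 91 80 81



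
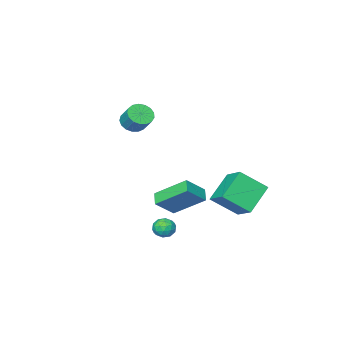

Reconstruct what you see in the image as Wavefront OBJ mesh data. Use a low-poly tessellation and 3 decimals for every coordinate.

v -0.79 -3.449 2.276
v -0.113 -3.198 1.956
v -0.013 -2.339 2.844
v -0.69 -2.591 3.164
v -0.378 -2.989 1.784
v -0.277 -2.13 2.673
v -0.737 -2.886 1.725
v -0.636 -2.027 2.613
v -1.108 -2.912 1.792
v -1.007 -2.053 2.68
v -1.406 -3.061 1.97
v -1.306 -2.202 2.858
v -1.564 -3.299 2.218
v -1.463 -2.44 3.106
v -1.544 -3.572 2.479
v -1.443 -2.713 3.368
v -1.351 -3.816 2.694
v -1.251 -2.957 3.582
v -1.03 -3.977 2.813
v -0.93 -3.118 3.701
v -0.654 -4.017 2.809
v -0.554 -3.158 3.697
v -0.31 -3.927 2.682
v -0.209 -3.068 3.571
v -0.075 -3.727 2.463
v 0.026 -2.868 3.352
v -0.004 -3.464 2.201
v 0.097 -2.605 3.089
v 1.463 3.134 -2.293
v 1.762 3.401 -2.833
v 2.038 2.219 -2.427
v 2.337 2.486 -2.967
v 2.471 2.728 -2.353
v 2.116 3.294 -2.271
v 1.684 2.326 -2.989
v 1.329 2.892 -2.907
v 1.899 2.902 -3.263
v 2.386 3.15 -2.87
v 1.414 2.47 -2.39
v 1.901 2.718 -1.997
v 1.562 3.348 -2.551
v 2.238 2.272 -2.709
v 2.317 2.414 -2.348
v 2.493 2.572 -2.665
v 1.77 3.285 -2.221
v 1.946 3.442 -2.538
v 2.363 3.046 -2.256
v 1.854 2.178 -2.722
v 2.03 2.335 -3.039
v 1.307 3.048 -2.595
v 1.483 3.206 -2.912
v 1.437 2.574 -3.004
v 1.819 3.212 -3.122
v 2.157 2.674 -3.2
v 1.773 2.58 -3.214
v 1.564 2.912 -3.165
v 2.105 3.358 -2.891
v 2.443 2.82 -2.969
v 2.521 2.962 -2.608
v 2.312 3.294 -2.56
v 2.185 3.064 -3.143
v 1.357 2.8 -2.291
v 1.695 2.262 -2.369
v 1.488 2.326 -2.7
v 1.279 2.658 -2.652
v 1.643 2.946 -2.06
v 1.981 2.408 -2.138
v 2.236 2.708 -2.095
v 2.027 3.04 -2.046
v 1.615 2.556 -2.117
v -4.314 2.757 -1.7
v -3.123 1.826 -0.549
v -3.996 4.185 -0.873
v -2.805 3.254 0.277
v -2.795 3.146 -2.957
v -1.604 2.215 -1.807
v -2.477 4.574 -2.131
v -1.286 3.643 -0.98
v 0.84 4.918 -0.11
v 0.419 4.318 0.301
v 1.949 4.796 0.847
v 1.528 4.197 1.258
v 1.752 3.423 -1.358
v 1.331 2.824 -0.947
v 2.861 3.302 -0.401
v 2.44 2.702 0.01
f 2 1 5
f 2 5 3
f 3 5 6
f 3 6 4
f 5 1 7
f 5 7 6
f 6 7 8
f 6 8 4
f 7 1 9
f 7 9 8
f 8 9 10
f 8 10 4
f 9 1 11
f 9 11 10
f 10 11 12
f 10 12 4
f 11 1 13
f 11 13 12
f 12 13 14
f 12 14 4
f 13 1 15
f 13 15 14
f 14 15 16
f 14 16 4
f 15 1 17
f 15 17 16
f 16 17 18
f 16 18 4
f 17 1 19
f 17 19 18
f 18 19 20
f 18 20 4
f 19 1 21
f 19 21 20
f 20 21 22
f 20 22 4
f 21 1 23
f 21 23 22
f 22 23 24
f 22 24 4
f 23 1 25
f 23 25 24
f 24 25 26
f 24 26 4
f 25 1 27
f 25 27 26
f 26 27 28
f 26 28 4
f 27 1 2
f 27 2 28
f 28 2 3
f 28 3 4
f 29 66 45
f 66 40 69
f 45 69 34
f 66 69 45
f 29 45 41
f 45 34 46
f 41 46 30
f 45 46 41
f 29 41 50
f 41 30 51
f 50 51 36
f 41 51 50
f 29 50 62
f 50 36 65
f 62 65 39
f 50 65 62
f 29 62 66
f 62 39 70
f 66 70 40
f 62 70 66
f 30 46 57
f 46 34 60
f 57 60 38
f 46 60 57
f 34 69 47
f 69 40 68
f 47 68 33
f 69 68 47
f 40 70 67
f 70 39 63
f 67 63 31
f 70 63 67
f 39 65 64
f 65 36 52
f 64 52 35
f 65 52 64
f 36 51 56
f 51 30 53
f 56 53 37
f 51 53 56
f 32 58 44
f 58 38 59
f 44 59 33
f 58 59 44
f 32 44 42
f 44 33 43
f 42 43 31
f 44 43 42
f 32 42 49
f 42 31 48
f 49 48 35
f 42 48 49
f 32 49 54
f 49 35 55
f 54 55 37
f 49 55 54
f 32 54 58
f 54 37 61
f 58 61 38
f 54 61 58
f 33 59 47
f 59 38 60
f 47 60 34
f 59 60 47
f 31 43 67
f 43 33 68
f 67 68 40
f 43 68 67
f 35 48 64
f 48 31 63
f 64 63 39
f 48 63 64
f 37 55 56
f 55 35 52
f 56 52 36
f 55 52 56
f 38 61 57
f 61 37 53
f 57 53 30
f 61 53 57
f 72 74 71
f 75 72 71
f 71 74 73
f 73 75 71
f 72 78 74
f 76 72 75
f 76 78 72
f 74 78 73
f 77 75 73
f 73 78 77
f 77 76 75
f 78 76 77
f 80 82 79
f 83 80 79
f 79 82 81
f 81 83 79
f 80 86 82
f 84 80 83
f 84 86 80
f 82 86 81
f 85 83 81
f 81 86 85
f 85 84 83
f 86 84 85



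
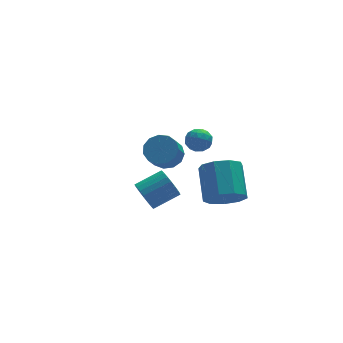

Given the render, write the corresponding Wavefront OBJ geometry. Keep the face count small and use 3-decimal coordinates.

v -2.133 -2.681 0.51
v -1.865 -2.346 -0.189
v -0.5 -2.184 0.411
v -0.767 -2.519 1.11
v -1.966 -2.087 -0.03
v -0.6 -1.925 0.569
v -2.092 -1.918 0.211
v -0.726 -1.757 0.811
v -2.224 -1.866 0.498
v -0.858 -1.704 1.097
v -2.342 -1.937 0.786
v -0.976 -1.776 1.386
v -2.428 -2.122 1.033
v -1.063 -1.961 1.632
v -2.47 -2.392 1.2
v -1.104 -2.23 1.799
v -2.46 -2.706 1.262
v -1.094 -2.544 1.861
v -2.4 -3.016 1.209
v -1.035 -2.854 1.809
v -2.3 -3.275 1.051
v -0.934 -3.113 1.65
v -2.174 -3.443 0.809
v -0.808 -3.282 1.409
v -2.042 -3.496 0.523
v -0.676 -3.334 1.122
v -1.924 -3.424 0.234
v -0.558 -3.263 0.834
v -1.837 -3.239 -0.012
v -0.472 -3.078 0.587
v -1.796 -2.97 -0.179
v -0.43 -2.808 0.42
v -1.806 -2.656 -0.241
v -0.44 -2.494 0.358
v 2.599 3.145 0.394
v 2.959 2.928 -0.235
v 1.601 2.532 0.035
v 1.961 2.315 -0.594
v 2.175 2.04 0.078
v 2.791 2.419 0.3
v 1.769 3.041 -0.5
v 2.385 3.42 -0.278
v 2.446 2.863 -0.788
v 2.697 2.245 -0.43
v 1.863 3.215 0.23
v 2.114 2.597 0.588
v 2.866 3.09 0.111
v 1.694 2.37 -0.311
v 1.819 2.208 0.084
v 2.031 2.081 -0.286
v 2.768 2.792 0.426
v 2.98 2.664 0.056
v 2.519 2.142 0.24
v 1.58 2.796 -0.256
v 1.792 2.668 -0.626
v 2.529 3.379 0.086
v 2.741 3.252 -0.284
v 2.041 3.318 -0.44
v 2.777 2.924 -0.584
v 2.19 2.564 -0.795
v 2.077 2.991 -0.74
v 2.439 3.214 -0.609
v 2.924 2.561 -0.373
v 2.338 2.201 -0.585
v 2.463 2.04 -0.189
v 2.826 2.262 -0.059
v 2.623 2.523 -0.698
v 2.222 3.259 0.385
v 1.636 2.899 0.173
v 1.734 3.198 -0.141
v 2.097 3.42 -0.011
v 2.37 2.896 0.595
v 1.783 2.536 0.384
v 2.121 2.246 0.409
v 2.483 2.469 0.54
v 1.937 2.937 0.498
v 2.002 -2.386 -0.802
v 3.081 -2.484 -0.918
v 3.358 -0.873 0.285
v 2.278 -0.774 0.402
v 2.807 -2.04 -1.45
v 3.083 -0.428 -0.247
v 2.156 -1.757 -1.679
v 2.432 -0.146 -0.475
v 1.432 -1.769 -1.497
v 1.709 -0.157 -0.294
v 0.976 -2.069 -0.99
v 1.253 -0.458 0.214
v 0.999 -2.517 -0.395
v 1.276 -0.906 0.809
v 1.491 -2.904 0.01
v 1.768 -1.293 1.213
v 2.222 -3.048 0.035
v 2.499 -1.437 1.238
v 2.85 -2.883 -0.332
v 3.127 -1.271 0.872
v 0.965 3.947 -1.727
v 1.53 3.245 -1.957
v 0.979 2.47 -0.943
v 0.415 3.173 -0.713
v 1.787 3.53 -1.6
v 1.236 2.755 -0.586
v 1.783 3.947 -1.283
v 1.232 3.173 -0.269
v 1.519 4.365 -1.108
v 0.969 3.59 -0.093
v 1.08 4.65 -1.128
v 0.529 3.875 -0.114
v 0.604 4.712 -1.339
v 0.054 3.937 -0.325
v 0.243 4.531 -1.673
v -0.307 3.756 -0.659
v 0.111 4.165 -2.024
v -0.439 3.39 -1.01
v 0.251 3.73 -2.281
v -0.3 2.955 -1.267
v 0.617 3.364 -2.362
v 0.066 2.589 -1.348
v 1.094 3.183 -2.241
v 0.543 2.408 -1.227
f 2 1 5
f 2 5 3
f 3 5 6
f 3 6 4
f 5 1 7
f 5 7 6
f 6 7 8
f 6 8 4
f 7 1 9
f 7 9 8
f 8 9 10
f 8 10 4
f 9 1 11
f 9 11 10
f 10 11 12
f 10 12 4
f 11 1 13
f 11 13 12
f 12 13 14
f 12 14 4
f 13 1 15
f 13 15 14
f 14 15 16
f 14 16 4
f 15 1 17
f 15 17 16
f 16 17 18
f 16 18 4
f 17 1 19
f 17 19 18
f 18 19 20
f 18 20 4
f 19 1 21
f 19 21 20
f 20 21 22
f 20 22 4
f 21 1 23
f 21 23 22
f 22 23 24
f 22 24 4
f 23 1 25
f 23 25 24
f 24 25 26
f 24 26 4
f 25 1 27
f 25 27 26
f 26 27 28
f 26 28 4
f 27 1 29
f 27 29 28
f 28 29 30
f 28 30 4
f 29 1 31
f 29 31 30
f 30 31 32
f 30 32 4
f 31 1 33
f 31 33 32
f 32 33 34
f 32 34 4
f 33 1 2
f 33 2 34
f 34 2 3
f 34 3 4
f 35 72 51
f 72 46 75
f 51 75 40
f 72 75 51
f 35 51 47
f 51 40 52
f 47 52 36
f 51 52 47
f 35 47 56
f 47 36 57
f 56 57 42
f 47 57 56
f 35 56 68
f 56 42 71
f 68 71 45
f 56 71 68
f 35 68 72
f 68 45 76
f 72 76 46
f 68 76 72
f 36 52 63
f 52 40 66
f 63 66 44
f 52 66 63
f 40 75 53
f 75 46 74
f 53 74 39
f 75 74 53
f 46 76 73
f 76 45 69
f 73 69 37
f 76 69 73
f 45 71 70
f 71 42 58
f 70 58 41
f 71 58 70
f 42 57 62
f 57 36 59
f 62 59 43
f 57 59 62
f 38 64 50
f 64 44 65
f 50 65 39
f 64 65 50
f 38 50 48
f 50 39 49
f 48 49 37
f 50 49 48
f 38 48 55
f 48 37 54
f 55 54 41
f 48 54 55
f 38 55 60
f 55 41 61
f 60 61 43
f 55 61 60
f 38 60 64
f 60 43 67
f 64 67 44
f 60 67 64
f 39 65 53
f 65 44 66
f 53 66 40
f 65 66 53
f 37 49 73
f 49 39 74
f 73 74 46
f 49 74 73
f 41 54 70
f 54 37 69
f 70 69 45
f 54 69 70
f 43 61 62
f 61 41 58
f 62 58 42
f 61 58 62
f 44 67 63
f 67 43 59
f 63 59 36
f 67 59 63
f 78 77 81
f 78 81 79
f 79 81 82
f 79 82 80
f 81 77 83
f 81 83 82
f 82 83 84
f 82 84 80
f 83 77 85
f 83 85 84
f 84 85 86
f 84 86 80
f 85 77 87
f 85 87 86
f 86 87 88
f 86 88 80
f 87 77 89
f 87 89 88
f 88 89 90
f 88 90 80
f 89 77 91
f 89 91 90
f 90 91 92
f 90 92 80
f 91 77 93
f 91 93 92
f 92 93 94
f 92 94 80
f 93 77 95
f 93 95 94
f 94 95 96
f 94 96 80
f 95 77 78
f 95 78 96
f 96 78 79
f 96 79 80
f 98 97 101
f 98 101 99
f 99 101 102
f 99 102 100
f 101 97 103
f 101 103 102
f 102 103 104
f 102 104 100
f 103 97 105
f 103 105 104
f 104 105 106
f 104 106 100
f 105 97 107
f 105 107 106
f 106 107 108
f 106 108 100
f 107 97 109
f 107 109 108
f 108 109 110
f 108 110 100
f 109 97 111
f 109 111 110
f 110 111 112
f 110 112 100
f 111 97 113
f 111 113 112
f 112 113 114
f 112 114 100
f 113 97 115
f 113 115 114
f 114 115 116
f 114 116 100
f 115 97 117
f 115 117 116
f 116 117 118
f 116 118 100
f 117 97 119
f 117 119 118
f 118 119 120
f 118 120 100
f 119 97 98
f 119 98 120
f 120 98 99
f 120 99 100



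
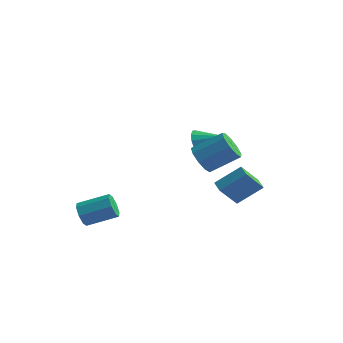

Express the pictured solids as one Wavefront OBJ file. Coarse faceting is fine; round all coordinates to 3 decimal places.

v 2.391 -1.483 1.473
v 3.099 -1.795 0.778
v 4.658 -0.868 1.952
v 3.949 -0.557 2.647
v 2.85 -1.152 0.601
v 4.409 -0.225 1.775
v 2.386 -0.664 0.832
v 3.945 0.262 2.006
v 1.925 -0.56 1.363
v 3.483 0.367 2.537
v 1.681 -0.888 1.946
v 3.24 0.039 3.119
v 1.769 -1.494 2.307
v 3.328 -0.567 3.481
v 2.148 -2.095 2.278
v 3.707 -1.169 3.452
v 2.641 -2.41 1.873
v 4.2 -1.484 3.046
v 3.016 -2.292 1.281
v 4.575 -1.365 2.454
v -0.184 3.63 -0.381
v 0.166 3.321 -1.128
v 1.584 4.03 0.281
v 0.084 3.804 -1.201
v -0.083 4.232 -1.015
v -0.282 4.469 -0.627
v -0.45 4.439 -0.161
v -0.533 4.152 0.234
v -0.506 3.699 0.435
v -0.376 3.224 0.376
v -0.185 2.878 0.076
v 0.006 2.77 -0.368
v 0.137 2.935 -0.817
v 3.1 -0.338 -1.642
v 4.392 0.628 -0.443
v 2.506 0.264 -1.486
v 3.798 1.23 -0.287
v 3.782 0.75 -3.253
v 5.074 1.716 -2.054
v 3.188 1.352 -3.097
v 4.48 2.318 -1.898
v -4.494 -3.47 -4.009
v -4.047 -3.724 -4.724
v -2.32 -2.824 -3.965
v -2.766 -2.57 -3.251
v -4.33 -3.117 -4.799
v -2.603 -2.217 -4.04
v -4.709 -2.717 -4.411
v -2.982 -1.817 -3.652
v -4.962 -2.758 -3.788
v -3.234 -1.858 -3.029
v -4.94 -3.216 -3.295
v -3.213 -2.316 -2.536
v -4.657 -3.823 -3.22
v -2.93 -2.923 -2.461
v -4.278 -4.223 -3.608
v -2.551 -3.323 -2.849
v -4.026 -4.182 -4.231
v -2.298 -3.282 -3.472
f 2 1 5
f 2 5 3
f 3 5 6
f 3 6 4
f 5 1 7
f 5 7 6
f 6 7 8
f 6 8 4
f 7 1 9
f 7 9 8
f 8 9 10
f 8 10 4
f 9 1 11
f 9 11 10
f 10 11 12
f 10 12 4
f 11 1 13
f 11 13 12
f 12 13 14
f 12 14 4
f 13 1 15
f 13 15 14
f 14 15 16
f 14 16 4
f 15 1 17
f 15 17 16
f 16 17 18
f 16 18 4
f 17 1 19
f 17 19 18
f 18 19 20
f 18 20 4
f 19 1 2
f 19 2 20
f 20 2 3
f 20 3 4
f 22 21 24
f 22 24 23
f 24 21 25
f 24 25 23
f 25 21 26
f 25 26 23
f 26 21 27
f 26 27 23
f 27 21 28
f 27 28 23
f 28 21 29
f 28 29 23
f 29 21 30
f 29 30 23
f 30 21 31
f 30 31 23
f 31 21 32
f 31 32 23
f 32 21 33
f 32 33 23
f 33 21 22
f 33 22 23
f 35 37 34
f 38 35 34
f 34 37 36
f 36 38 34
f 35 41 37
f 39 35 38
f 39 41 35
f 37 41 36
f 40 38 36
f 36 41 40
f 40 39 38
f 41 39 40
f 43 42 46
f 43 46 44
f 44 46 47
f 44 47 45
f 46 42 48
f 46 48 47
f 47 48 49
f 47 49 45
f 48 42 50
f 48 50 49
f 49 50 51
f 49 51 45
f 50 42 52
f 50 52 51
f 51 52 53
f 51 53 45
f 52 42 54
f 52 54 53
f 53 54 55
f 53 55 45
f 54 42 56
f 54 56 55
f 55 56 57
f 55 57 45
f 56 42 58
f 56 58 57
f 57 58 59
f 57 59 45
f 58 42 43
f 58 43 59
f 59 43 44
f 59 44 45



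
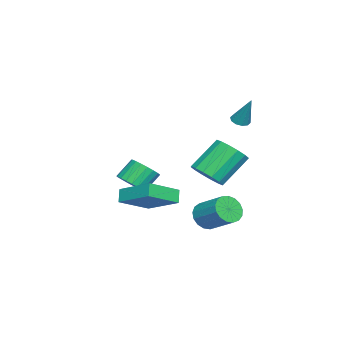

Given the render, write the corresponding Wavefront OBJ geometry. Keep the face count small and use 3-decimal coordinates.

v -3.494 2.94 2.718
v -3.055 3.155 2.488
v -3.006 3.64 4.302
v -3.303 3.378 2.465
v -3.623 3.433 2.54
v -3.895 3.301 2.682
v -4.013 3.03 2.838
v -3.933 2.725 2.948
v -3.686 2.503 2.97
v -3.365 2.447 2.895
v -3.094 2.58 2.753
v -2.975 2.85 2.597
v -0.161 -0.779 -1.774
v 1.262 -1.83 -0.908
v 0.62 1.044 -0.846
v 2.044 -0.007 0.02
v 0.336 -0.653 -2.44
v 1.76 -1.704 -1.574
v 1.118 1.17 -1.512
v 2.541 0.119 -0.646
v -2.623 -2.622 -2.1
v -2.279 -3.214 -1.515
v -2.973 -2.629 -0.516
v -3.317 -2.038 -1.1
v -2.028 -2.937 -1.503
v -2.722 -2.352 -0.503
v -1.879 -2.605 -1.593
v -2.573 -2.021 -0.594
v -1.859 -2.277 -1.771
v -2.554 -1.693 -0.772
v -1.972 -2.008 -2.006
v -2.666 -1.424 -1.007
v -2.197 -1.845 -2.258
v -2.891 -1.261 -1.258
v -2.495 -1.817 -2.481
v -3.189 -1.233 -1.482
v -2.816 -1.928 -2.639
v -3.51 -1.344 -1.64
v -3.103 -2.159 -2.704
v -3.797 -1.575 -1.704
v -3.307 -2.47 -2.664
v -4.002 -1.886 -1.664
v -3.393 -2.807 -2.527
v -4.088 -2.223 -1.527
v -3.346 -3.113 -2.315
v -4.04 -2.528 -1.316
v -3.174 -3.333 -2.067
v -3.868 -2.749 -1.067
v -2.906 -3.431 -1.824
v -3.6 -2.846 -0.824
v -2.59 -3.388 -1.629
v -3.284 -2.804 -0.629
v 0.548 2.426 0.256
v 1.375 2.494 0.814
v 0.279 3.461 2.322
v -0.548 3.394 1.764
v 1.369 2.927 0.531
v 0.273 3.894 2.039
v 1.142 3.227 0.175
v 0.046 4.194 1.683
v 0.757 3.312 -0.16
v -0.339 4.279 1.348
v 0.315 3.159 -0.383
v -0.781 4.126 1.125
v -0.064 2.811 -0.435
v -1.16 3.778 1.073
v -0.279 2.359 -0.302
v -1.375 3.326 1.206
v -0.273 1.926 -0.019
v -1.369 2.893 1.489
v -0.046 1.626 0.337
v -1.142 2.593 1.845
v 0.339 1.541 0.672
v -0.757 2.508 2.18
v 0.781 1.694 0.895
v -0.315 2.661 2.403
v 1.16 2.042 0.947
v 0.064 3.009 2.455
v -1.287 1.846 -3.286
v -0.631 1.91 -3.869
v 0.062 3.298 -2.938
v -0.593 3.234 -2.354
v -0.93 2.163 -4.025
v -0.236 3.551 -3.093
v -1.31 2.344 -4.011
v -0.616 3.732 -3.08
v -1.685 2.41 -3.831
v -0.991 3.799 -2.9
v -1.969 2.348 -3.526
v -1.275 3.736 -2.595
v -2.096 2.17 -3.166
v -1.402 3.558 -2.235
v -2.038 1.918 -2.833
v -1.345 3.307 -1.902
v -1.808 1.65 -2.604
v -1.115 3.038 -1.673
v -1.459 1.426 -2.532
v -0.765 2.814 -1.6
v -1.07 1.299 -2.631
v -0.376 2.687 -1.7
v -0.731 1.297 -2.881
v -0.037 2.685 -1.95
v -0.519 1.42 -3.223
v 0.175 2.809 -2.292
v -0.483 1.642 -3.58
v 0.211 3.03 -2.649
f 2 1 4
f 2 4 3
f 4 1 5
f 4 5 3
f 5 1 6
f 5 6 3
f 6 1 7
f 6 7 3
f 7 1 8
f 7 8 3
f 8 1 9
f 8 9 3
f 9 1 10
f 9 10 3
f 10 1 11
f 10 11 3
f 11 1 12
f 11 12 3
f 12 1 2
f 12 2 3
f 14 16 13
f 17 14 13
f 13 16 15
f 15 17 13
f 14 20 16
f 18 14 17
f 18 20 14
f 16 20 15
f 19 17 15
f 15 20 19
f 19 18 17
f 20 18 19
f 22 21 25
f 22 25 23
f 23 25 26
f 23 26 24
f 25 21 27
f 25 27 26
f 26 27 28
f 26 28 24
f 27 21 29
f 27 29 28
f 28 29 30
f 28 30 24
f 29 21 31
f 29 31 30
f 30 31 32
f 30 32 24
f 31 21 33
f 31 33 32
f 32 33 34
f 32 34 24
f 33 21 35
f 33 35 34
f 34 35 36
f 34 36 24
f 35 21 37
f 35 37 36
f 36 37 38
f 36 38 24
f 37 21 39
f 37 39 38
f 38 39 40
f 38 40 24
f 39 21 41
f 39 41 40
f 40 41 42
f 40 42 24
f 41 21 43
f 41 43 42
f 42 43 44
f 42 44 24
f 43 21 45
f 43 45 44
f 44 45 46
f 44 46 24
f 45 21 47
f 45 47 46
f 46 47 48
f 46 48 24
f 47 21 49
f 47 49 48
f 48 49 50
f 48 50 24
f 49 21 51
f 49 51 50
f 50 51 52
f 50 52 24
f 51 21 22
f 51 22 52
f 52 22 23
f 52 23 24
f 54 53 57
f 54 57 55
f 55 57 58
f 55 58 56
f 57 53 59
f 57 59 58
f 58 59 60
f 58 60 56
f 59 53 61
f 59 61 60
f 60 61 62
f 60 62 56
f 61 53 63
f 61 63 62
f 62 63 64
f 62 64 56
f 63 53 65
f 63 65 64
f 64 65 66
f 64 66 56
f 65 53 67
f 65 67 66
f 66 67 68
f 66 68 56
f 67 53 69
f 67 69 68
f 68 69 70
f 68 70 56
f 69 53 71
f 69 71 70
f 70 71 72
f 70 72 56
f 71 53 73
f 71 73 72
f 72 73 74
f 72 74 56
f 73 53 75
f 73 75 74
f 74 75 76
f 74 76 56
f 75 53 77
f 75 77 76
f 76 77 78
f 76 78 56
f 77 53 54
f 77 54 78
f 78 54 55
f 78 55 56
f 80 79 83
f 80 83 81
f 81 83 84
f 81 84 82
f 83 79 85
f 83 85 84
f 84 85 86
f 84 86 82
f 85 79 87
f 85 87 86
f 86 87 88
f 86 88 82
f 87 79 89
f 87 89 88
f 88 89 90
f 88 90 82
f 89 79 91
f 89 91 90
f 90 91 92
f 90 92 82
f 91 79 93
f 91 93 92
f 92 93 94
f 92 94 82
f 93 79 95
f 93 95 94
f 94 95 96
f 94 96 82
f 95 79 97
f 95 97 96
f 96 97 98
f 96 98 82
f 97 79 99
f 97 99 98
f 98 99 100
f 98 100 82
f 99 79 101
f 99 101 100
f 100 101 102
f 100 102 82
f 101 79 103
f 101 103 102
f 102 103 104
f 102 104 82
f 103 79 105
f 103 105 104
f 104 105 106
f 104 106 82
f 105 79 80
f 105 80 106
f 106 80 81
f 106 81 82



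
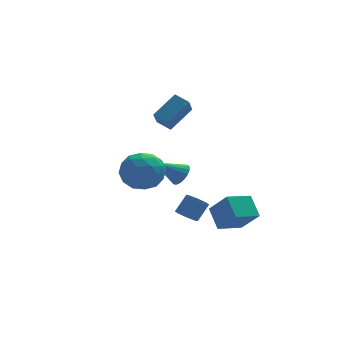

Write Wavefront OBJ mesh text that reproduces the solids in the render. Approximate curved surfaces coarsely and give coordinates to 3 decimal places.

v -1.81 3.455 2.699
v -2.157 2.683 3.605
v -0.531 4.101 3.738
v -0.878 3.329 4.645
v -1.222 2.811 2.375
v -1.569 2.039 3.282
v 0.057 3.457 3.415
v -0.29 2.685 4.321
v -1.537 -1.988 -1.375
v -1.026 -2.272 -1.635
v -0.351 -1.835 -0.785
v -0.863 -1.552 -0.525
v -1.034 -1.997 -1.77
v -0.359 -1.56 -0.92
v -1.157 -1.72 -1.815
v -0.483 -1.283 -0.964
v -1.368 -1.504 -1.758
v -0.693 -1.068 -0.908
v -1.617 -1.4 -1.614
v -0.942 -0.963 -0.764
v -1.848 -1.43 -1.415
v -1.173 -0.994 -0.565
v -2.008 -1.588 -1.207
v -1.333 -1.152 -0.357
v -2.06 -1.838 -1.037
v -1.385 -1.401 -0.187
v -1.992 -2.122 -0.945
v -1.317 -1.686 -0.095
v -1.82 -2.376 -0.952
v -1.146 -1.939 -0.101
v -1.584 -2.54 -1.055
v -0.909 -2.104 -0.205
v -1.336 -2.579 -1.231
v -0.662 -2.142 -0.381
v -1.135 -2.482 -1.441
v -0.46 -2.045 -0.591
v -0.145 -2.798 -2.007
v 0.523 -3.685 -0.773
v -0.315 -1.723 -1.142
v 0.353 -2.611 0.092
v 1.207 -2.289 -2.372
v 1.875 -3.177 -1.138
v 1.037 -1.215 -1.507
v 1.705 -2.102 -0.273
v -1.081 1.083 -0.069
v -0.686 1.373 0.458
v -2.479 1.137 0.949
v -0.803 1.646 0.283
v -0.984 1.79 0.028
v -1.187 1.772 -0.25
v -1.366 1.597 -0.486
v -1.48 1.303 -0.627
v -1.502 0.96 -0.64
v -1.428 0.644 -0.522
v -1.275 0.43 -0.301
v -1.077 0.365 -0.026
v -0.881 0.464 0.239
v -0.73 0.706 0.433
v -0.659 1.034 0.512
v -3.919 -2.378 3.497
v -3.264 -2.25 2.501
v -4.656 -4.03 2.799
v -4.001 -3.902 1.803
v -3.464 -4.147 2.847
v -3.009 -3.126 3.278
v -4.911 -3.154 2.022
v -4.456 -2.133 2.453
v -3.877 -2.729 1.59
v -2.983 -3.343 2.1
v -4.937 -2.937 3.2
v -4.043 -3.551 3.71
v -3.527 -2.168 3.06
v -4.393 -4.112 2.24
v -4.078 -4.256 2.853
v -3.692 -4.18 2.268
v -3.377 -2.684 3.517
v -2.992 -2.608 2.932
v -3.109 -3.724 3.135
v -4.928 -3.672 2.368
v -4.543 -3.596 1.783
v -4.228 -2.1 3.032
v -3.842 -2.024 2.447
v -4.811 -2.556 2.165
v -3.502 -2.375 1.939
v -3.935 -3.347 1.529
v -4.47 -2.907 1.658
v -4.203 -2.307 1.911
v -2.976 -2.736 2.239
v -3.409 -3.708 1.829
v -3.094 -3.852 2.442
v -2.826 -3.251 2.696
v -3.337 -3.018 1.703
v -4.511 -2.572 3.471
v -4.944 -3.544 3.061
v -5.094 -3.029 2.604
v -4.826 -2.428 2.858
v -3.985 -2.933 3.771
v -4.418 -3.905 3.361
v -3.717 -3.973 3.389
v -3.45 -3.373 3.642
v -4.583 -3.262 3.597
f 2 4 1
f 5 2 1
f 1 4 3
f 3 5 1
f 2 8 4
f 6 2 5
f 6 8 2
f 4 8 3
f 7 5 3
f 3 8 7
f 7 6 5
f 8 6 7
f 10 9 13
f 10 13 11
f 11 13 14
f 11 14 12
f 13 9 15
f 13 15 14
f 14 15 16
f 14 16 12
f 15 9 17
f 15 17 16
f 16 17 18
f 16 18 12
f 17 9 19
f 17 19 18
f 18 19 20
f 18 20 12
f 19 9 21
f 19 21 20
f 20 21 22
f 20 22 12
f 21 9 23
f 21 23 22
f 22 23 24
f 22 24 12
f 23 9 25
f 23 25 24
f 24 25 26
f 24 26 12
f 25 9 27
f 25 27 26
f 26 27 28
f 26 28 12
f 27 9 29
f 27 29 28
f 28 29 30
f 28 30 12
f 29 9 31
f 29 31 30
f 30 31 32
f 30 32 12
f 31 9 33
f 31 33 32
f 32 33 34
f 32 34 12
f 33 9 35
f 33 35 34
f 34 35 36
f 34 36 12
f 35 9 10
f 35 10 36
f 36 10 11
f 36 11 12
f 38 40 37
f 41 38 37
f 37 40 39
f 39 41 37
f 38 44 40
f 42 38 41
f 42 44 38
f 40 44 39
f 43 41 39
f 39 44 43
f 43 42 41
f 44 42 43
f 46 45 48
f 46 48 47
f 48 45 49
f 48 49 47
f 49 45 50
f 49 50 47
f 50 45 51
f 50 51 47
f 51 45 52
f 51 52 47
f 52 45 53
f 52 53 47
f 53 45 54
f 53 54 47
f 54 45 55
f 54 55 47
f 55 45 56
f 55 56 47
f 56 45 57
f 56 57 47
f 57 45 58
f 57 58 47
f 58 45 59
f 58 59 47
f 59 45 46
f 59 46 47
f 60 97 76
f 97 71 100
f 76 100 65
f 97 100 76
f 60 76 72
f 76 65 77
f 72 77 61
f 76 77 72
f 60 72 81
f 72 61 82
f 81 82 67
f 72 82 81
f 60 81 93
f 81 67 96
f 93 96 70
f 81 96 93
f 60 93 97
f 93 70 101
f 97 101 71
f 93 101 97
f 61 77 88
f 77 65 91
f 88 91 69
f 77 91 88
f 65 100 78
f 100 71 99
f 78 99 64
f 100 99 78
f 71 101 98
f 101 70 94
f 98 94 62
f 101 94 98
f 70 96 95
f 96 67 83
f 95 83 66
f 96 83 95
f 67 82 87
f 82 61 84
f 87 84 68
f 82 84 87
f 63 89 75
f 89 69 90
f 75 90 64
f 89 90 75
f 63 75 73
f 75 64 74
f 73 74 62
f 75 74 73
f 63 73 80
f 73 62 79
f 80 79 66
f 73 79 80
f 63 80 85
f 80 66 86
f 85 86 68
f 80 86 85
f 63 85 89
f 85 68 92
f 89 92 69
f 85 92 89
f 64 90 78
f 90 69 91
f 78 91 65
f 90 91 78
f 62 74 98
f 74 64 99
f 98 99 71
f 74 99 98
f 66 79 95
f 79 62 94
f 95 94 70
f 79 94 95
f 68 86 87
f 86 66 83
f 87 83 67
f 86 83 87
f 69 92 88
f 92 68 84
f 88 84 61
f 92 84 88



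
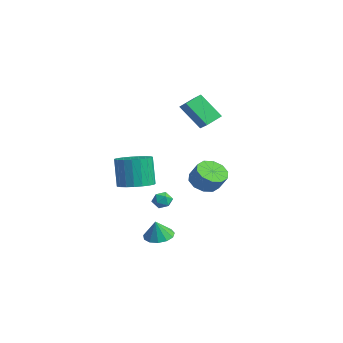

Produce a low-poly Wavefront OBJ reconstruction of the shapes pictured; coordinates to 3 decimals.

v 1.092 -3.151 -3.707
v 1.833 -3.535 -3.915
v 1.268 -3.429 -2.573
v 1.941 -3.073 -3.819
v 1.78 -2.635 -3.687
v 1.4 -2.362 -3.561
v 0.923 -2.339 -3.481
v 0.499 -2.574 -3.474
v 0.264 -2.992 -3.54
v 0.292 -3.461 -3.659
v 0.573 -3.832 -3.793
v 1.02 -3.986 -3.9
v 1.49 -3.876 -3.946
v -4.263 -0.193 -3.395
v -3.629 -0.122 -3.261
v -4.131 -1.238 -3.459
v -3.497 -1.167 -3.325
v -3.943 -1.047 -2.865
v -4.024 -0.402 -2.825
v -3.736 -0.958 -3.895
v -3.817 -0.313 -3.855
v -3.303 -0.595 -3.57
v -3.431 -0.65 -2.933
v -4.329 -0.71 -3.787
v -4.457 -0.765 -3.15
v -0.931 -3.585 -0.616
v -0.303 -4.415 -0.414
v -0.801 -4.345 1.418
v -1.429 -3.515 1.216
v -0.029 -4.075 -0.352
v -0.527 -4.005 1.48
v 0.089 -3.651 -0.336
v -0.409 -3.581 1.496
v 0.031 -3.215 -0.369
v -0.467 -3.145 1.464
v -0.193 -2.843 -0.444
v -0.692 -2.773 1.388
v -0.546 -2.6 -0.549
v -1.044 -2.53 1.283
v -0.964 -2.527 -0.665
v -1.462 -2.457 1.167
v -1.377 -2.636 -0.774
v -1.875 -2.567 1.059
v -1.713 -2.91 -0.854
v -2.211 -2.84 0.978
v -1.914 -3.301 -0.894
v -2.412 -3.231 0.938
v -1.944 -3.74 -0.886
v -2.442 -3.671 0.947
v -1.8 -4.153 -0.831
v -2.298 -4.083 1.002
v -1.505 -4.468 -0.739
v -2.003 -4.398 1.094
v -1.111 -4.629 -0.625
v -1.609 -4.56 1.207
v -0.686 -4.611 -0.51
v -1.184 -4.541 1.322
v 2.404 -1.107 0.451
v 2.863 -0.45 -0
v 3.515 -0.275 0.919
v 3.056 -0.933 1.369
v 2.424 -0.206 0.266
v 3.076 -0.032 1.184
v 1.976 -0.307 0.602
v 2.628 -0.132 1.521
v 1.693 -0.713 0.881
v 2.344 -0.539 1.799
v 1.68 -1.27 0.995
v 2.332 -1.096 1.914
v 1.945 -1.765 0.901
v 2.597 -1.59 1.82
v 2.384 -2.008 0.636
v 3.036 -1.834 1.554
v 2.832 -1.908 0.299
v 3.484 -1.733 1.218
v 3.116 -1.501 0.021
v 3.767 -1.327 0.939
v 3.128 -0.944 -0.094
v 3.78 -0.77 0.825
v -1.786 -0.188 4.715
v -2.058 0.842 5.148
v -2.625 -0.196 4.208
v -2.897 0.834 4.641
v -0.903 0.666 3.239
v -1.175 1.696 3.672
v -1.742 0.658 2.732
v -2.014 1.688 3.165
f 2 1 4
f 2 4 3
f 4 1 5
f 4 5 3
f 5 1 6
f 5 6 3
f 6 1 7
f 6 7 3
f 7 1 8
f 7 8 3
f 8 1 9
f 8 9 3
f 9 1 10
f 9 10 3
f 10 1 11
f 10 11 3
f 11 1 12
f 11 12 3
f 12 1 13
f 12 13 3
f 13 1 2
f 13 2 3
f 14 25 19
f 14 19 15
f 14 15 21
f 14 21 24
f 14 24 25
f 15 19 23
f 19 25 18
f 25 24 16
f 24 21 20
f 21 15 22
f 17 23 18
f 17 18 16
f 17 16 20
f 17 20 22
f 17 22 23
f 18 23 19
f 16 18 25
f 20 16 24
f 22 20 21
f 23 22 15
f 27 26 30
f 27 30 28
f 28 30 31
f 28 31 29
f 30 26 32
f 30 32 31
f 31 32 33
f 31 33 29
f 32 26 34
f 32 34 33
f 33 34 35
f 33 35 29
f 34 26 36
f 34 36 35
f 35 36 37
f 35 37 29
f 36 26 38
f 36 38 37
f 37 38 39
f 37 39 29
f 38 26 40
f 38 40 39
f 39 40 41
f 39 41 29
f 40 26 42
f 40 42 41
f 41 42 43
f 41 43 29
f 42 26 44
f 42 44 43
f 43 44 45
f 43 45 29
f 44 26 46
f 44 46 45
f 45 46 47
f 45 47 29
f 46 26 48
f 46 48 47
f 47 48 49
f 47 49 29
f 48 26 50
f 48 50 49
f 49 50 51
f 49 51 29
f 50 26 52
f 50 52 51
f 51 52 53
f 51 53 29
f 52 26 54
f 52 54 53
f 53 54 55
f 53 55 29
f 54 26 56
f 54 56 55
f 55 56 57
f 55 57 29
f 56 26 27
f 56 27 57
f 57 27 28
f 57 28 29
f 59 58 62
f 59 62 60
f 60 62 63
f 60 63 61
f 62 58 64
f 62 64 63
f 63 64 65
f 63 65 61
f 64 58 66
f 64 66 65
f 65 66 67
f 65 67 61
f 66 58 68
f 66 68 67
f 67 68 69
f 67 69 61
f 68 58 70
f 68 70 69
f 69 70 71
f 69 71 61
f 70 58 72
f 70 72 71
f 71 72 73
f 71 73 61
f 72 58 74
f 72 74 73
f 73 74 75
f 73 75 61
f 74 58 76
f 74 76 75
f 75 76 77
f 75 77 61
f 76 58 78
f 76 78 77
f 77 78 79
f 77 79 61
f 78 58 59
f 78 59 79
f 79 59 60
f 79 60 61
f 81 83 80
f 84 81 80
f 80 83 82
f 82 84 80
f 81 87 83
f 85 81 84
f 85 87 81
f 83 87 82
f 86 84 82
f 82 87 86
f 86 85 84
f 87 85 86



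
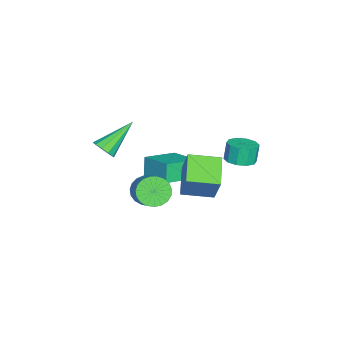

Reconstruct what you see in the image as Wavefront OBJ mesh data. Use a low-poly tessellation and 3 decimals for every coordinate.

v -0.543 -1.082 -1.294
v -0.232 -0.617 -1.974
v 0.894 -0.013 -1.045
v 0.583 -0.478 -0.366
v -0.476 -0.386 -1.829
v 0.651 0.218 -0.9
v -0.731 -0.275 -1.591
v 0.396 0.329 -0.662
v -0.954 -0.303 -1.302
v 0.173 0.3 -0.373
v -1.106 -0.467 -1.012
v 0.021 0.137 -0.083
v -1.16 -0.736 -0.771
v -0.034 -0.133 0.158
v -1.108 -1.066 -0.62
v 0.019 -0.462 0.309
v -0.958 -1.398 -0.586
v 0.168 -0.794 0.343
v -0.737 -1.675 -0.674
v 0.39 -1.072 0.255
v -0.482 -1.85 -0.87
v 0.645 -1.247 0.059
v -0.238 -1.892 -1.139
v 0.889 -1.289 -0.21
v -0.046 -1.794 -1.435
v 1.081 -1.191 -0.506
v 0.059 -1.573 -1.707
v 1.186 -0.969 -0.778
v 0.061 -1.267 -1.907
v 1.187 -0.663 -0.978
v -0.042 -0.929 -2.002
v 1.084 -0.325 -1.073
v 1.379 -2.681 2.871
v 1.629 -2.961 3.402
v 0.021 -1.619 4.069
v 1.833 -2.622 3.333
v 1.864 -2.306 3.087
v 1.71 -2.133 2.759
v 1.429 -2.169 2.474
v 1.13 -2.401 2.34
v 0.926 -2.74 2.409
v 0.895 -3.057 2.655
v 1.049 -3.23 2.983
v 1.329 -3.193 3.268
v -2.192 3.085 0.505
v -1.588 2.6 0.703
v -1.864 2.669 1.714
v -2.468 3.155 1.515
v -1.421 3.065 0.717
v -1.697 3.134 1.728
v -1.548 3.538 0.65
v -1.825 3.607 1.66
v -1.921 3.838 0.527
v -2.198 3.907 1.538
v -2.398 3.851 0.396
v -2.675 3.92 1.406
v -2.796 3.571 0.306
v -3.072 3.64 1.317
v -2.963 3.106 0.292
v -3.239 3.175 1.303
v -2.835 2.633 0.36
v -3.112 2.702 1.37
v -2.462 2.333 0.482
v -2.739 2.402 1.493
v -1.985 2.32 0.614
v -2.262 2.389 1.624
v -4.006 -0.659 -2.486
v -4.451 -0.732 -1.417
v -2.998 0.728 -1.972
v -3.443 0.655 -0.904
v -2.637 -1.835 -1.996
v -3.082 -1.908 -0.928
v -1.629 -0.448 -1.483
v -2.074 -0.521 -0.414
v 1.386 1.086 2.313
v 2.082 1.535 3.889
v 0.978 2.592 2.064
v 1.674 3.041 3.64
v 2.826 1.359 1.6
v 3.522 1.808 3.176
v 2.418 2.865 1.351
v 3.114 3.314 2.927
f 2 1 5
f 2 5 3
f 3 5 6
f 3 6 4
f 5 1 7
f 5 7 6
f 6 7 8
f 6 8 4
f 7 1 9
f 7 9 8
f 8 9 10
f 8 10 4
f 9 1 11
f 9 11 10
f 10 11 12
f 10 12 4
f 11 1 13
f 11 13 12
f 12 13 14
f 12 14 4
f 13 1 15
f 13 15 14
f 14 15 16
f 14 16 4
f 15 1 17
f 15 17 16
f 16 17 18
f 16 18 4
f 17 1 19
f 17 19 18
f 18 19 20
f 18 20 4
f 19 1 21
f 19 21 20
f 20 21 22
f 20 22 4
f 21 1 23
f 21 23 22
f 22 23 24
f 22 24 4
f 23 1 25
f 23 25 24
f 24 25 26
f 24 26 4
f 25 1 27
f 25 27 26
f 26 27 28
f 26 28 4
f 27 1 29
f 27 29 28
f 28 29 30
f 28 30 4
f 29 1 31
f 29 31 30
f 30 31 32
f 30 32 4
f 31 1 2
f 31 2 32
f 32 2 3
f 32 3 4
f 34 33 36
f 34 36 35
f 36 33 37
f 36 37 35
f 37 33 38
f 37 38 35
f 38 33 39
f 38 39 35
f 39 33 40
f 39 40 35
f 40 33 41
f 40 41 35
f 41 33 42
f 41 42 35
f 42 33 43
f 42 43 35
f 43 33 44
f 43 44 35
f 44 33 34
f 44 34 35
f 46 45 49
f 46 49 47
f 47 49 50
f 47 50 48
f 49 45 51
f 49 51 50
f 50 51 52
f 50 52 48
f 51 45 53
f 51 53 52
f 52 53 54
f 52 54 48
f 53 45 55
f 53 55 54
f 54 55 56
f 54 56 48
f 55 45 57
f 55 57 56
f 56 57 58
f 56 58 48
f 57 45 59
f 57 59 58
f 58 59 60
f 58 60 48
f 59 45 61
f 59 61 60
f 60 61 62
f 60 62 48
f 61 45 63
f 61 63 62
f 62 63 64
f 62 64 48
f 63 45 65
f 63 65 64
f 64 65 66
f 64 66 48
f 65 45 46
f 65 46 66
f 66 46 47
f 66 47 48
f 68 70 67
f 71 68 67
f 67 70 69
f 69 71 67
f 68 74 70
f 72 68 71
f 72 74 68
f 70 74 69
f 73 71 69
f 69 74 73
f 73 72 71
f 74 72 73
f 76 78 75
f 79 76 75
f 75 78 77
f 77 79 75
f 76 82 78
f 80 76 79
f 80 82 76
f 78 82 77
f 81 79 77
f 77 82 81
f 81 80 79
f 82 80 81

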